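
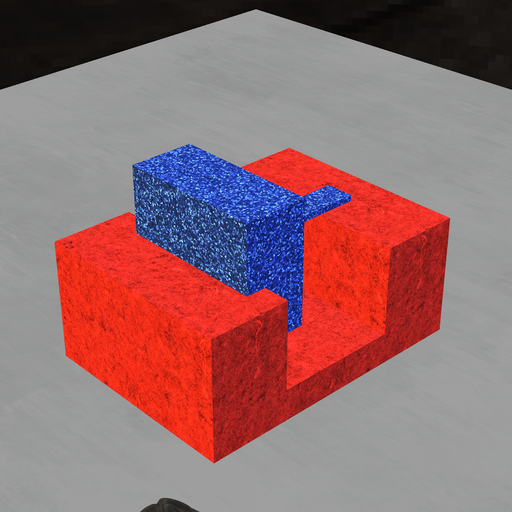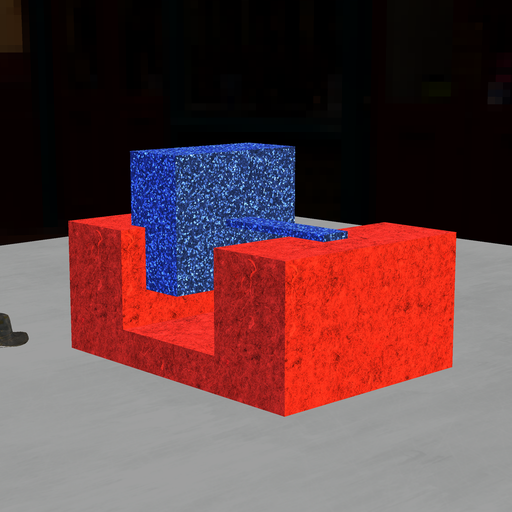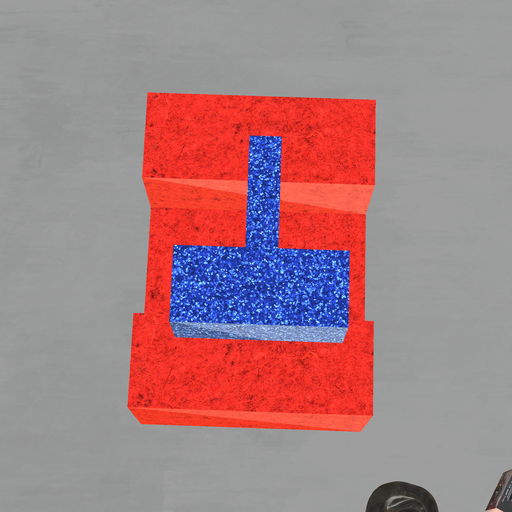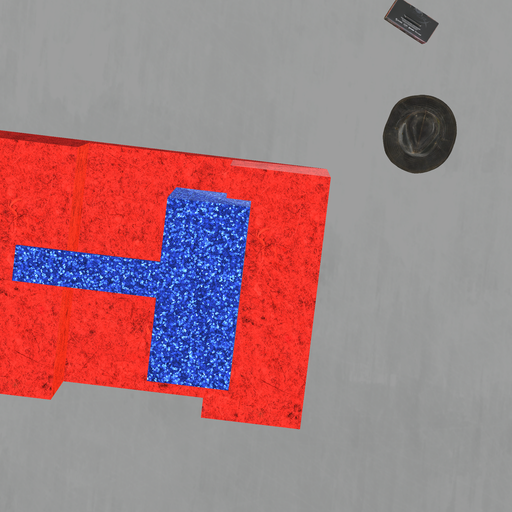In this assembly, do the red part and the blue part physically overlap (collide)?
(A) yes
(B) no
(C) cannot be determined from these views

(A) yes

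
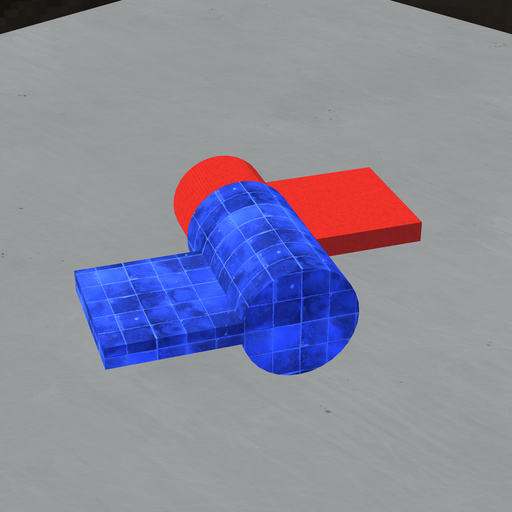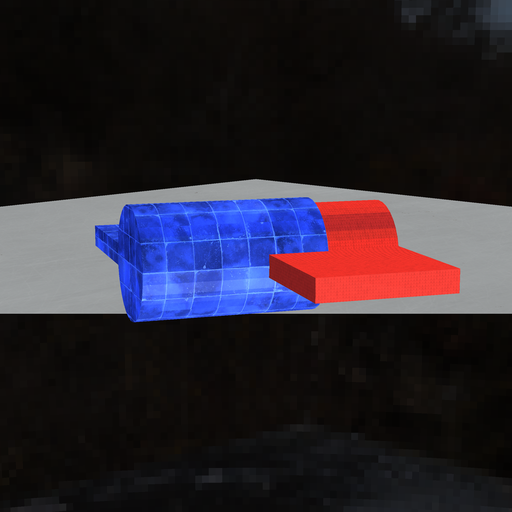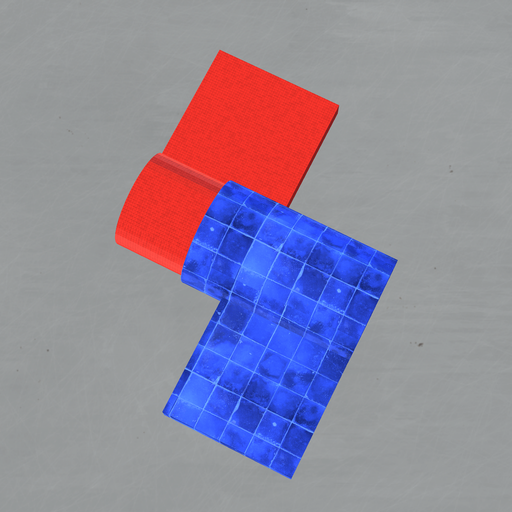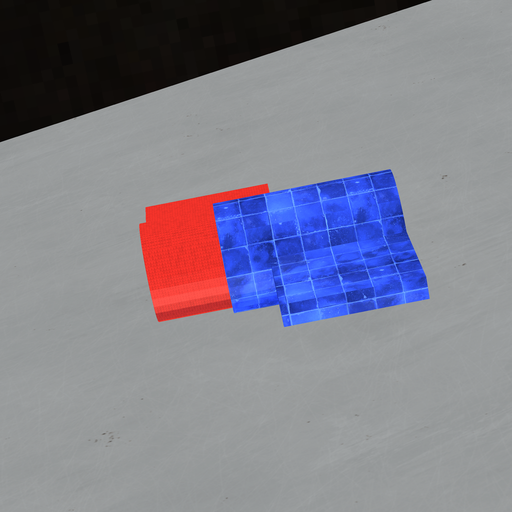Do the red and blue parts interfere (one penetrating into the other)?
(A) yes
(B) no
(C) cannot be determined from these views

(A) yes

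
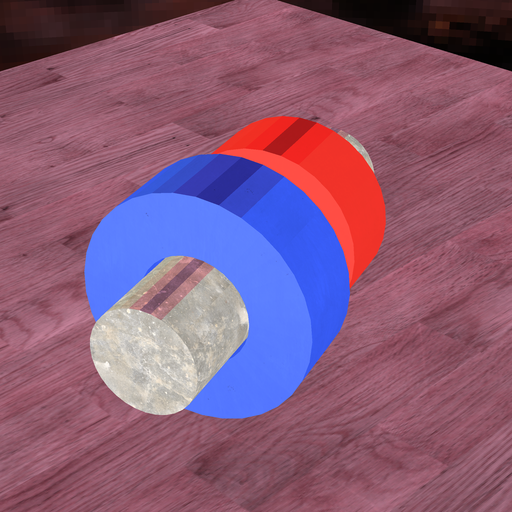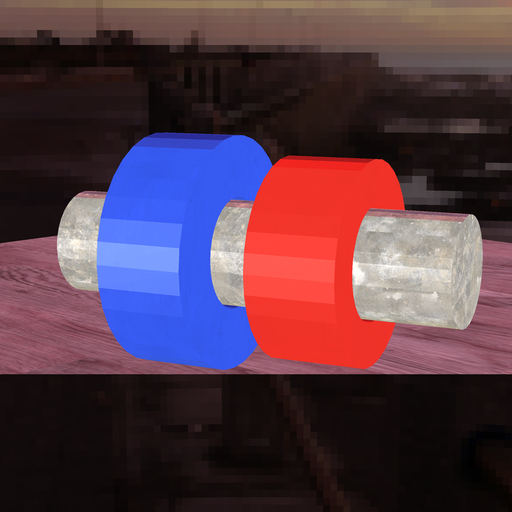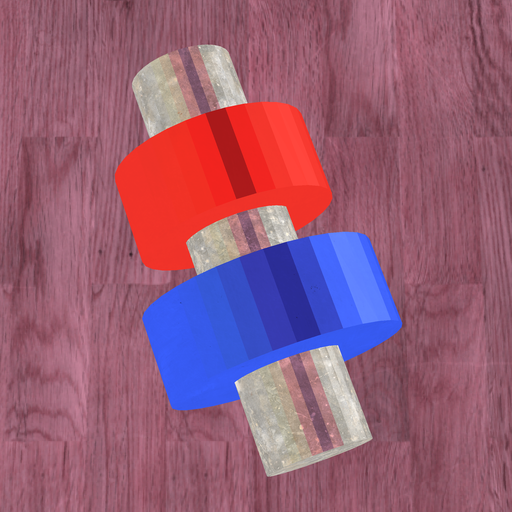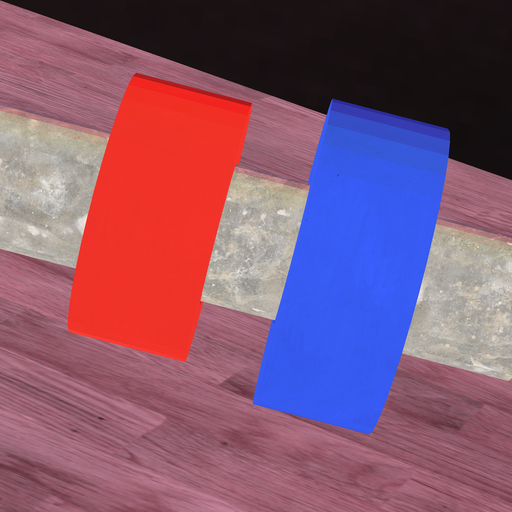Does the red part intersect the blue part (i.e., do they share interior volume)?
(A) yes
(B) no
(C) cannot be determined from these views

(B) no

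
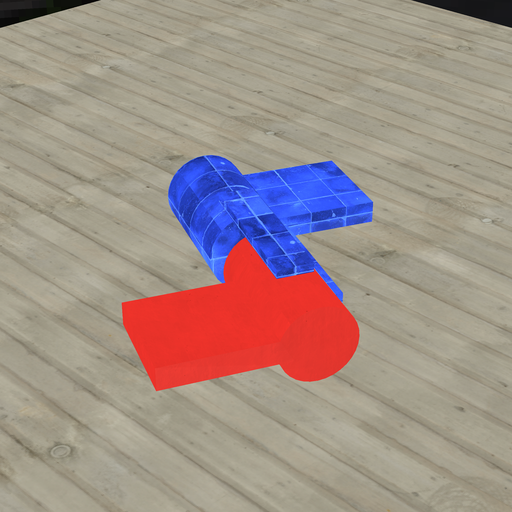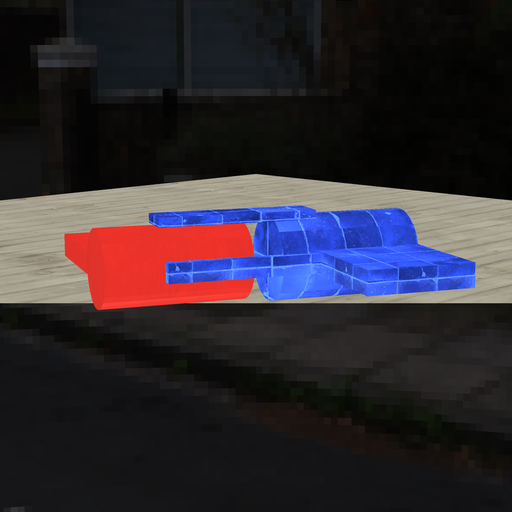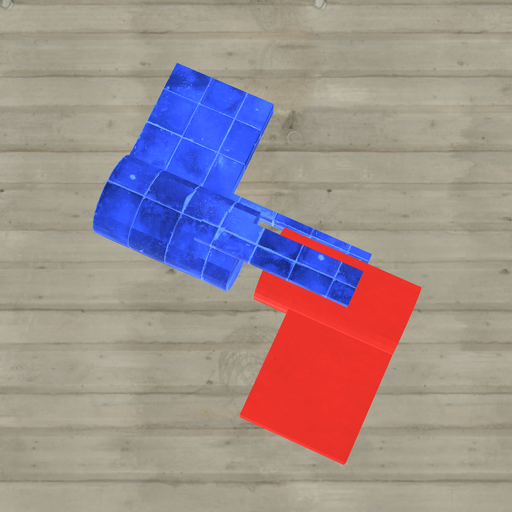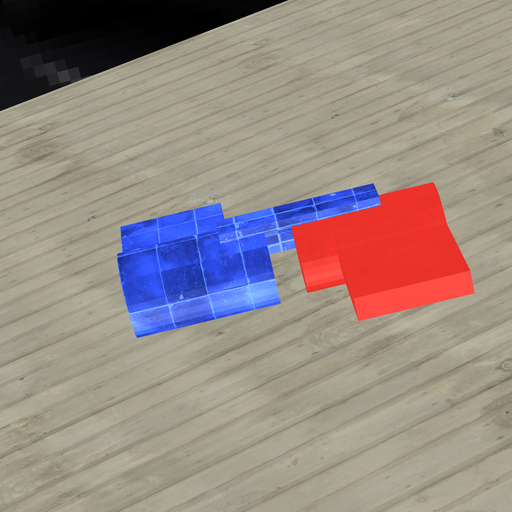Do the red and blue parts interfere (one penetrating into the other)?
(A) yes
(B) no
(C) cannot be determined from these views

(B) no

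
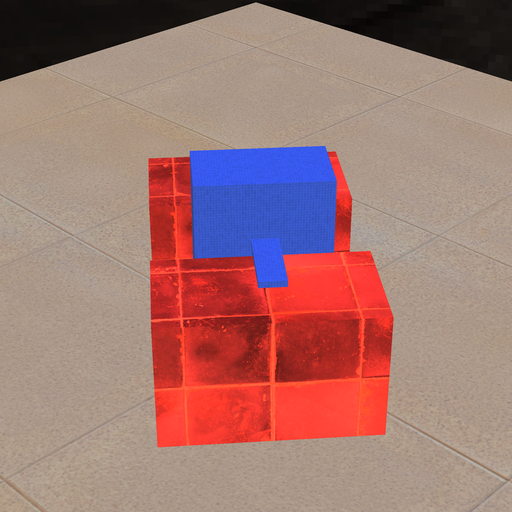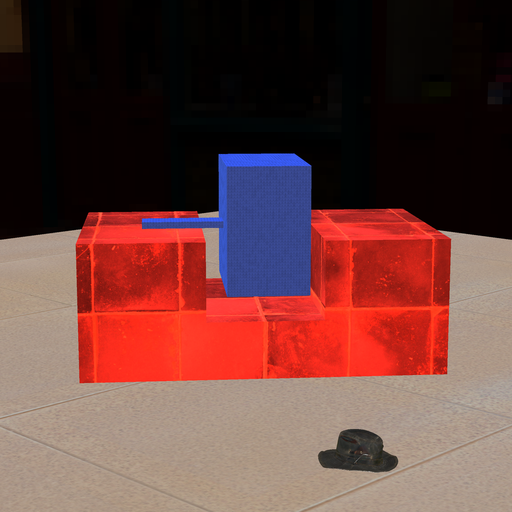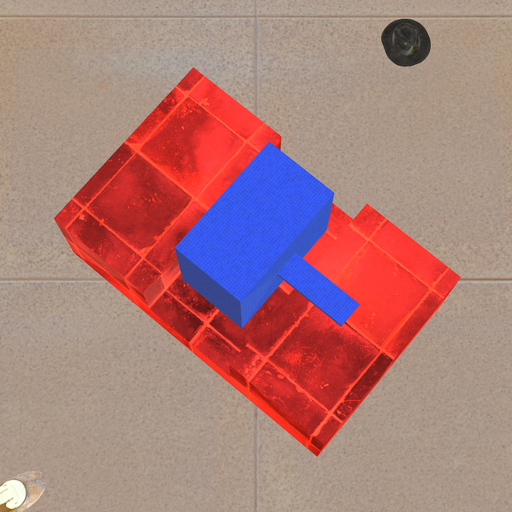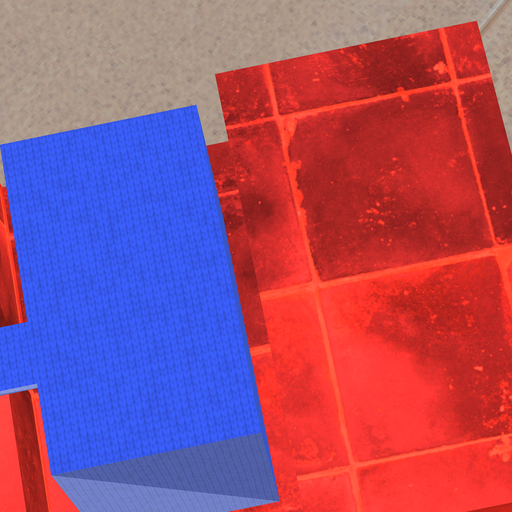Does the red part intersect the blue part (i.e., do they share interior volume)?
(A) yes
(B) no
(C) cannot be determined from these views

(B) no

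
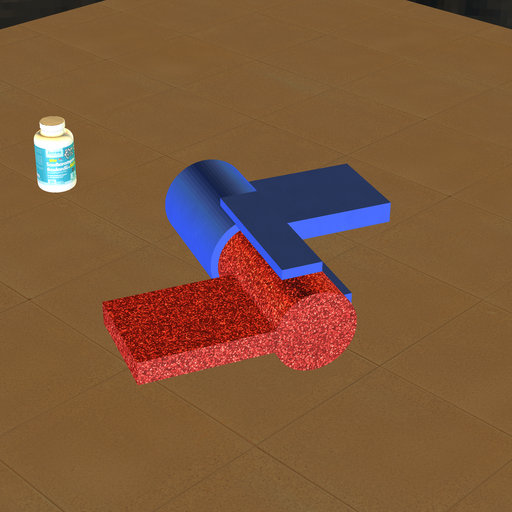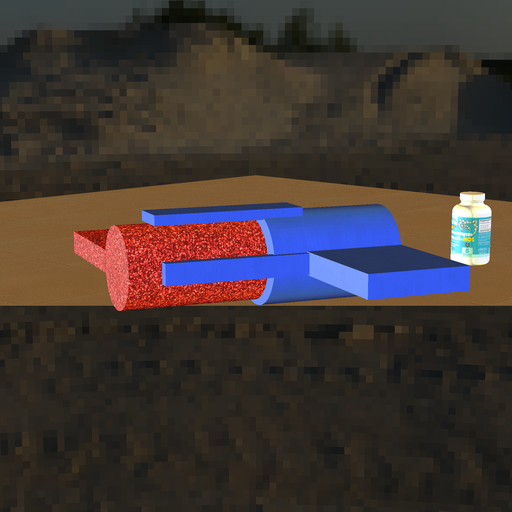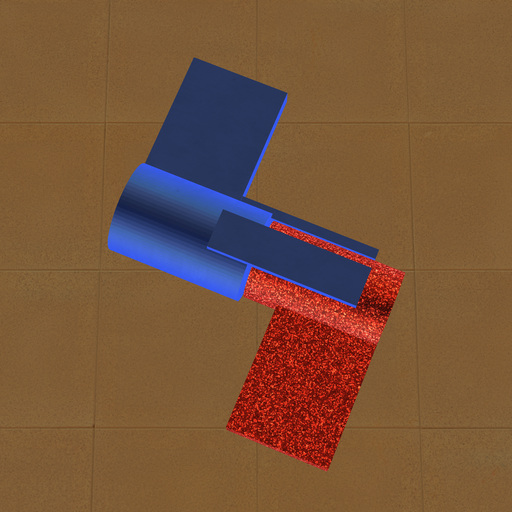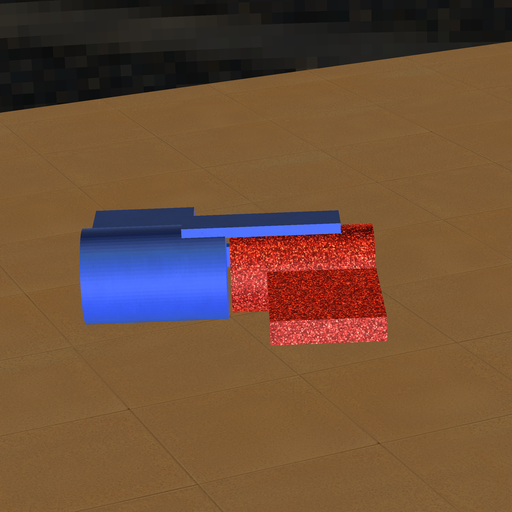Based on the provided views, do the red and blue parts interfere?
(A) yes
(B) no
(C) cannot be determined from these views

(B) no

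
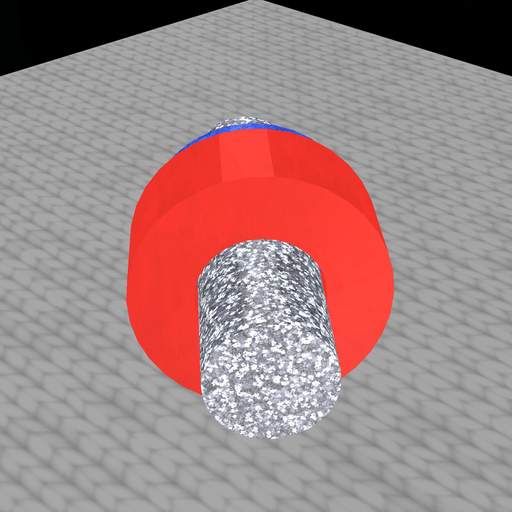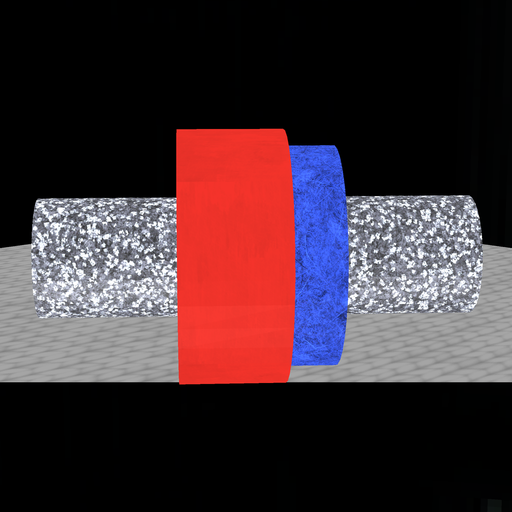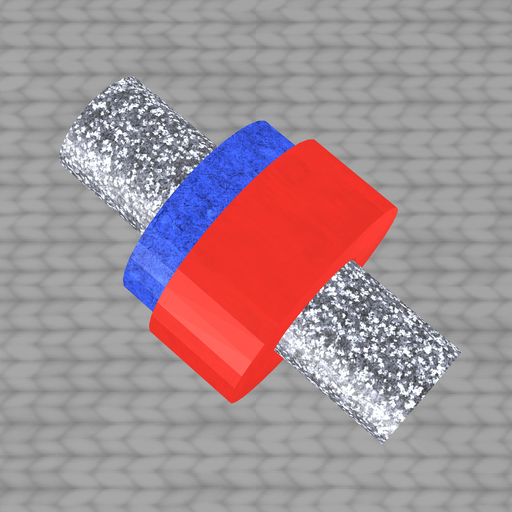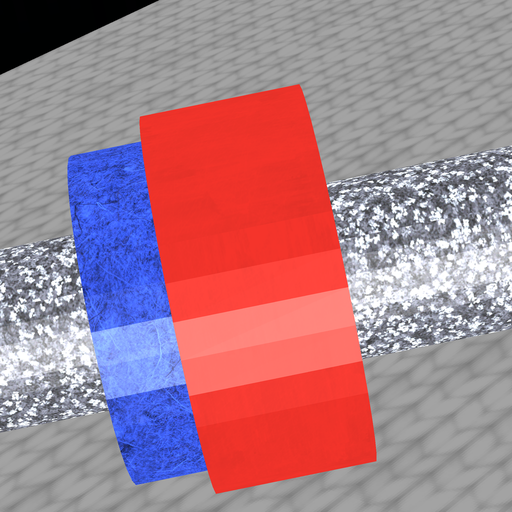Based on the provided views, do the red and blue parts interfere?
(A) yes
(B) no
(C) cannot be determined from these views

(A) yes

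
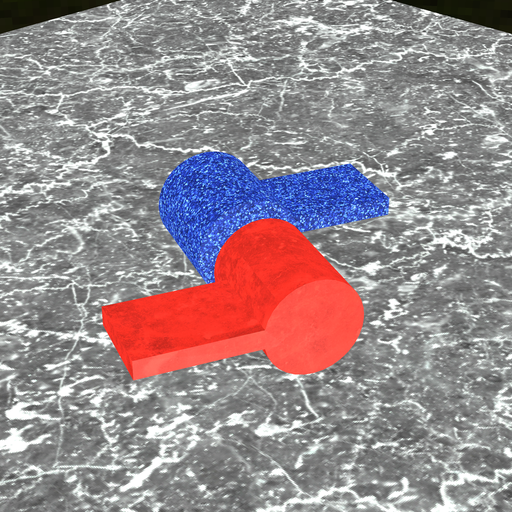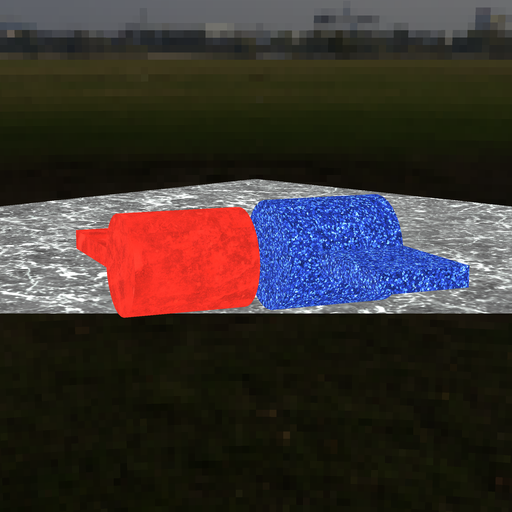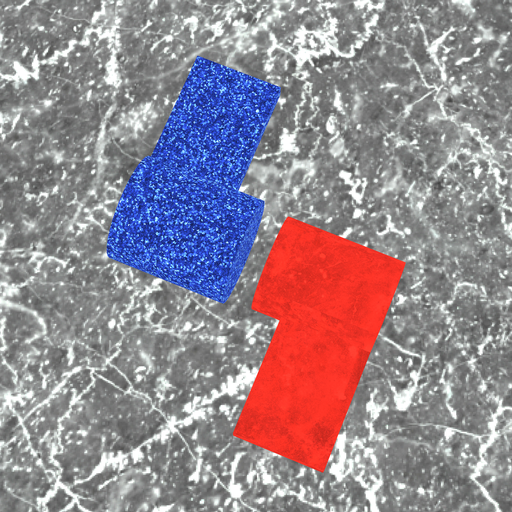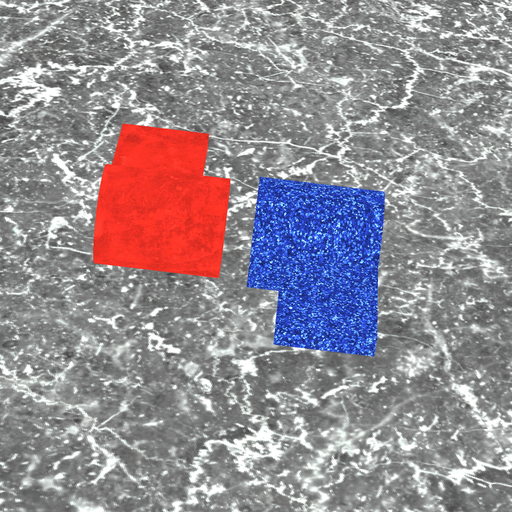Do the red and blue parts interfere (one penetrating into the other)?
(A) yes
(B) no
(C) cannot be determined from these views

(B) no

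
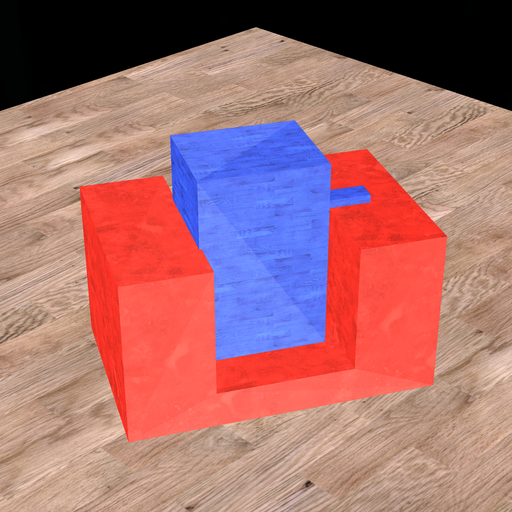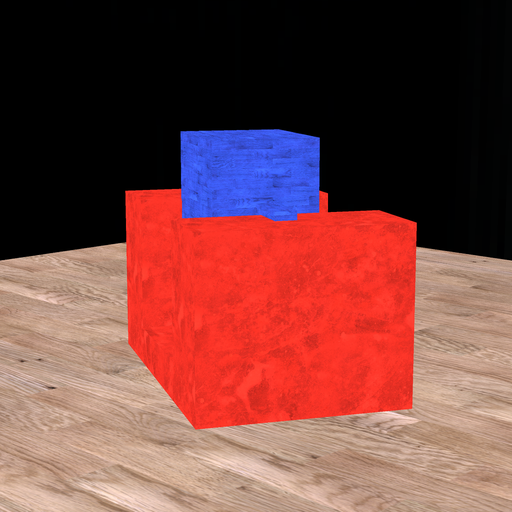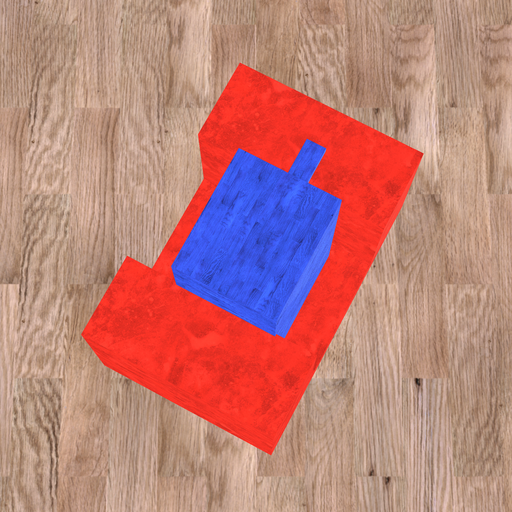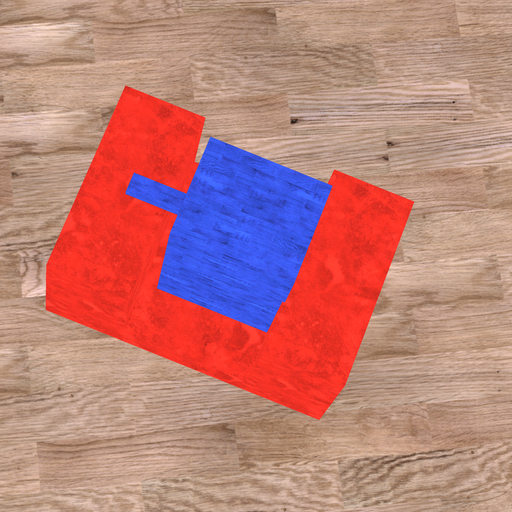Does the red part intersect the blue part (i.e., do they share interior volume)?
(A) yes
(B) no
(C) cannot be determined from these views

(A) yes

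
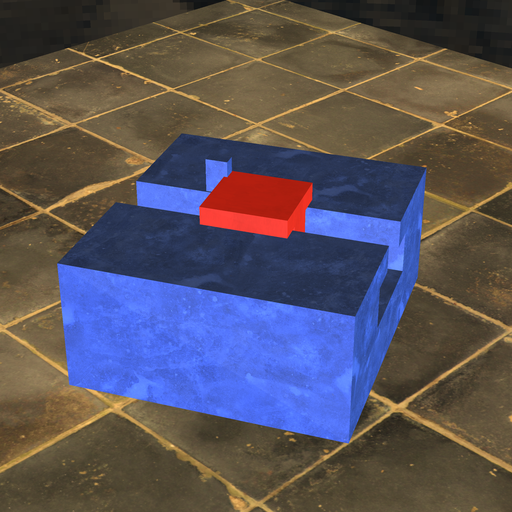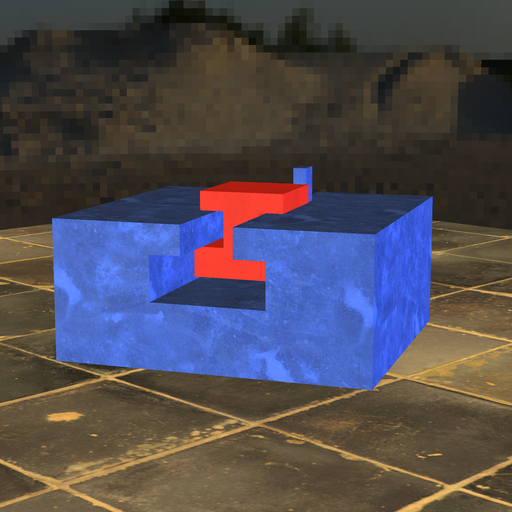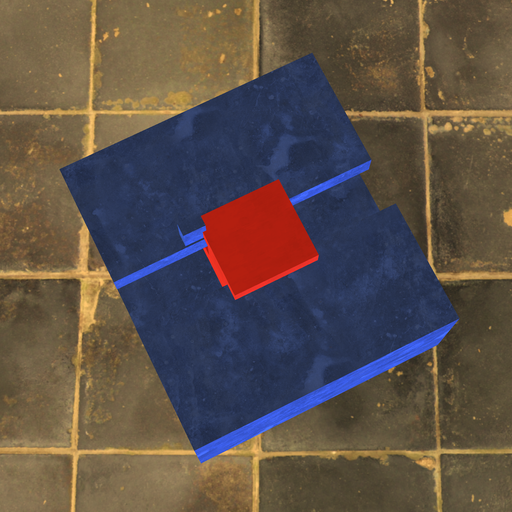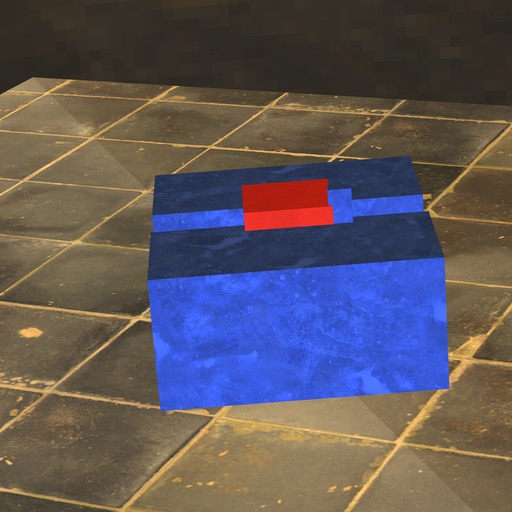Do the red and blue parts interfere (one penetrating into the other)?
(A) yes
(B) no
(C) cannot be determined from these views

(A) yes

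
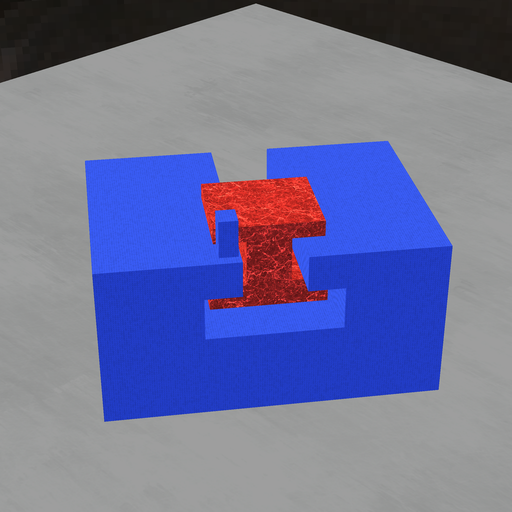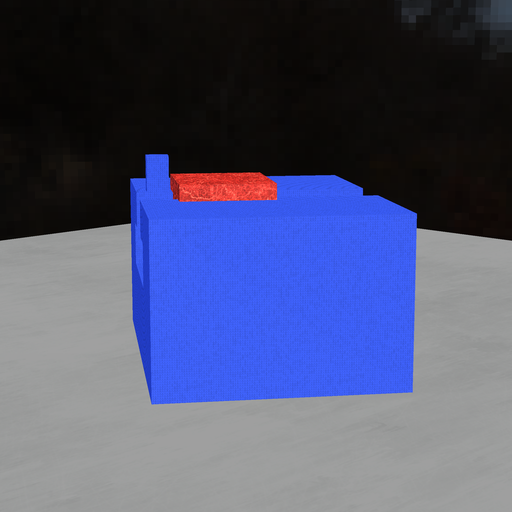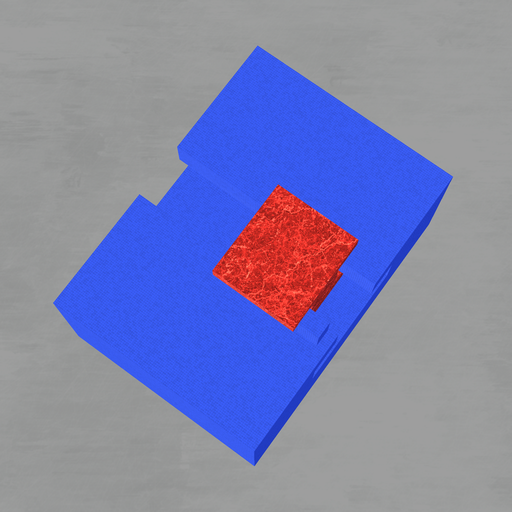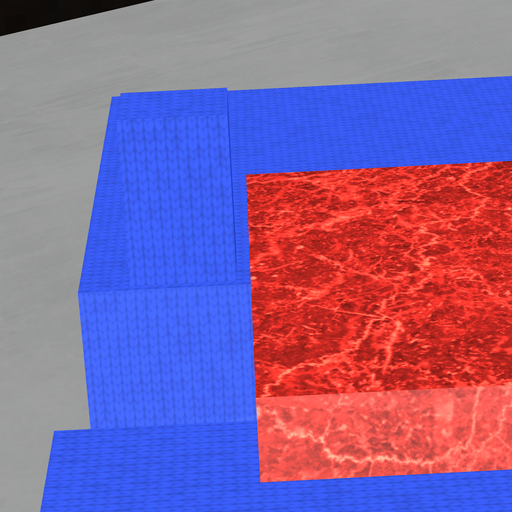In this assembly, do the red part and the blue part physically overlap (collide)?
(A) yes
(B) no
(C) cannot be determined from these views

(B) no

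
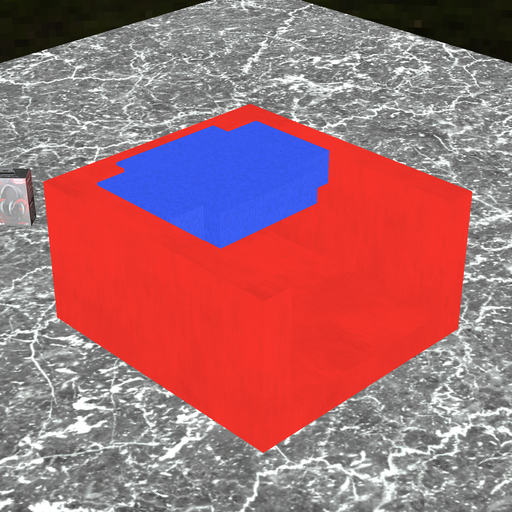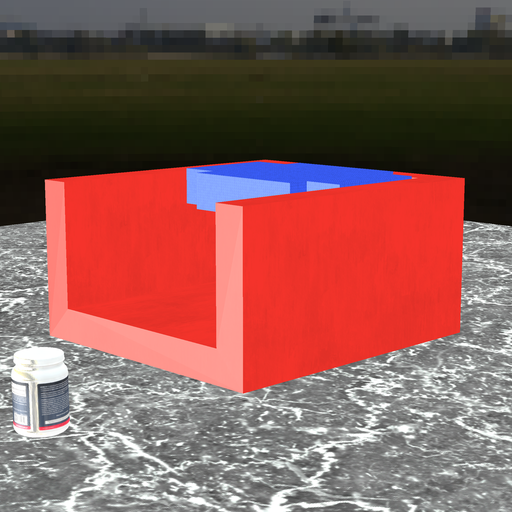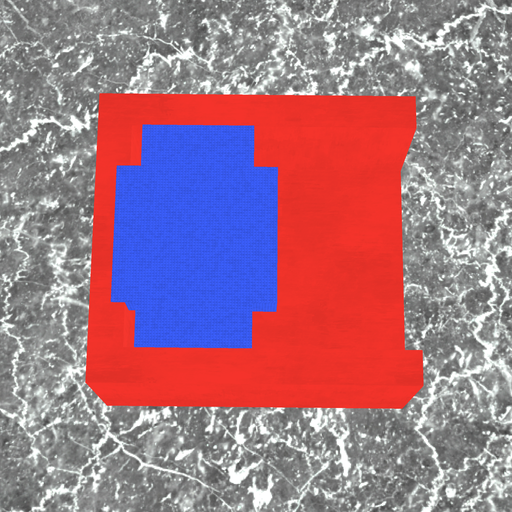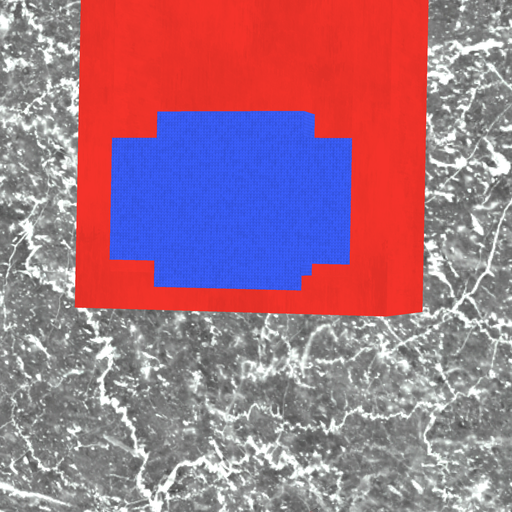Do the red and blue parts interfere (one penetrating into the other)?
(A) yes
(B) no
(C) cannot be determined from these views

(A) yes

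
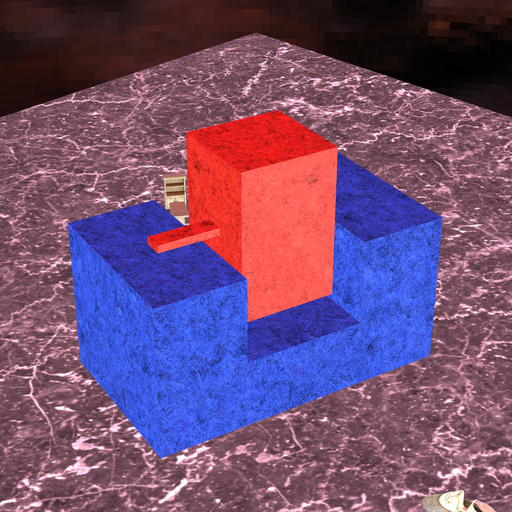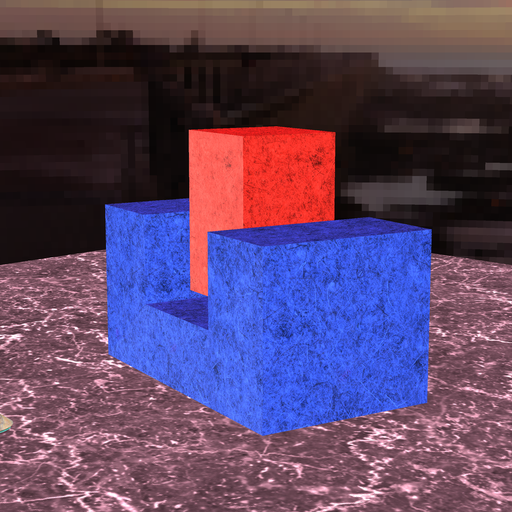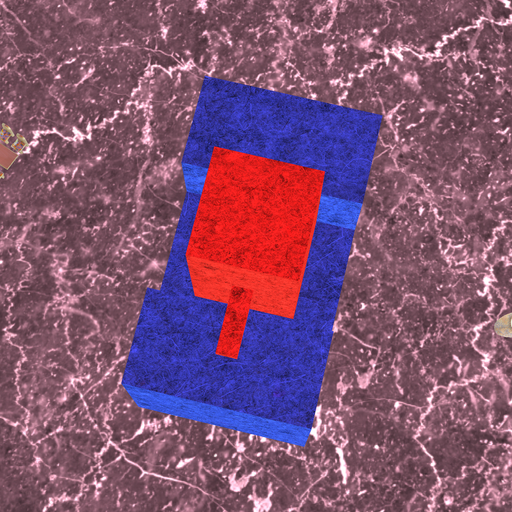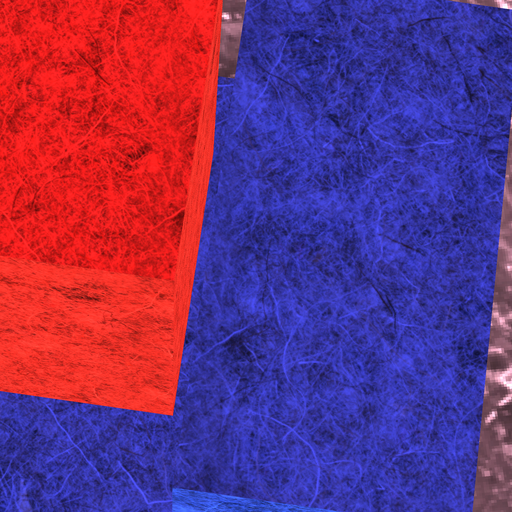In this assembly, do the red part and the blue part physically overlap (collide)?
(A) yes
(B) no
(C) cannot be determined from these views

(B) no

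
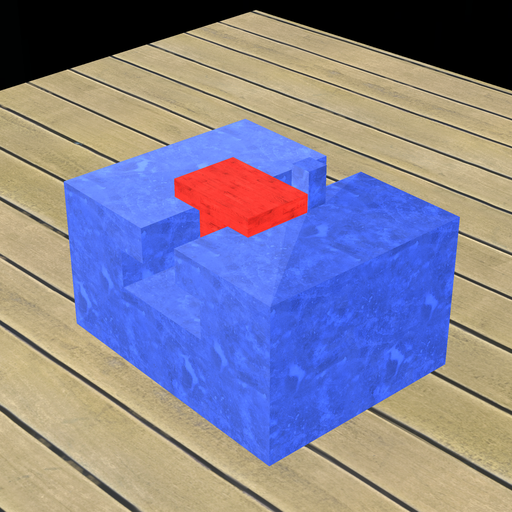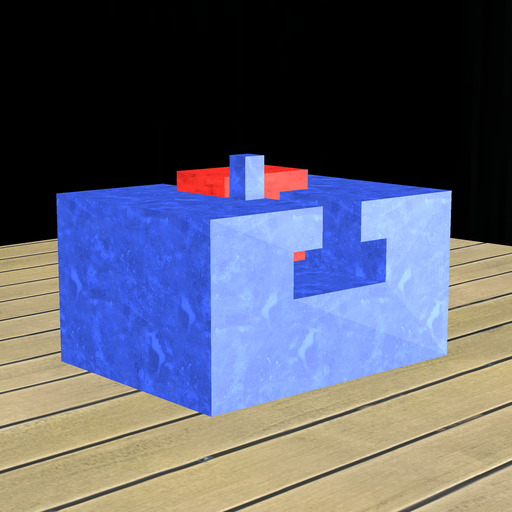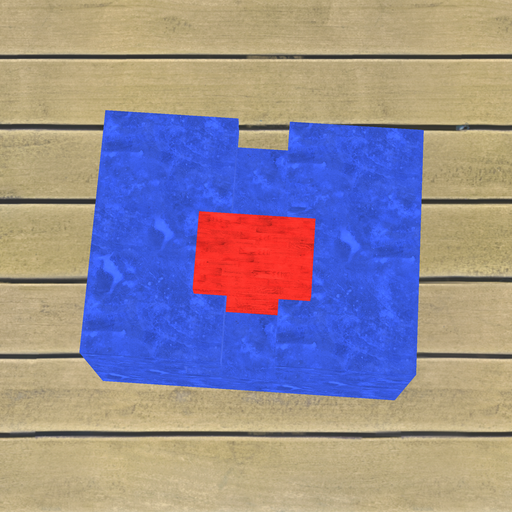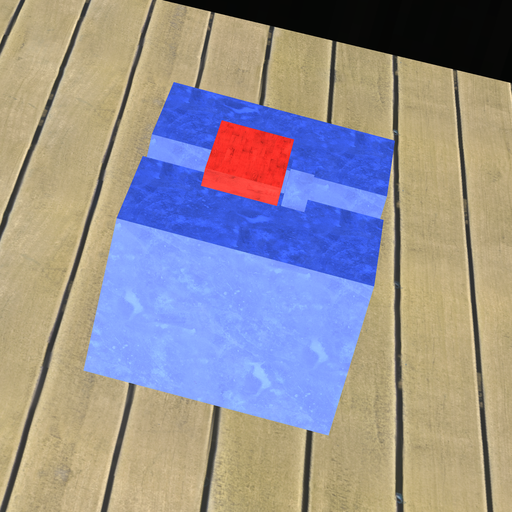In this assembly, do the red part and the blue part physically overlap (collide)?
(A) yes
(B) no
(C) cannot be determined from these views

(B) no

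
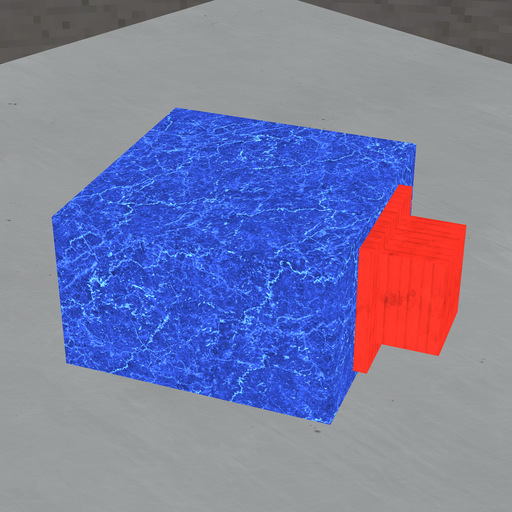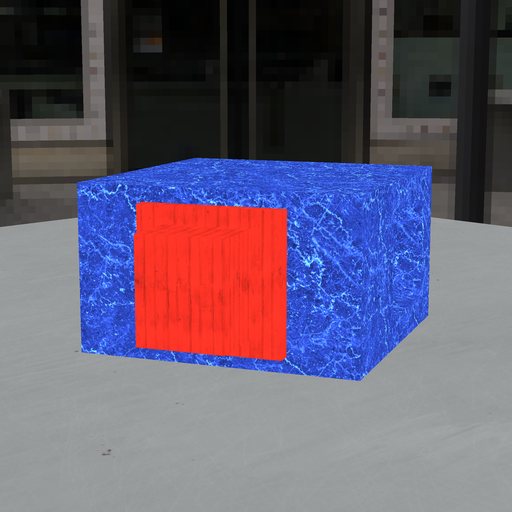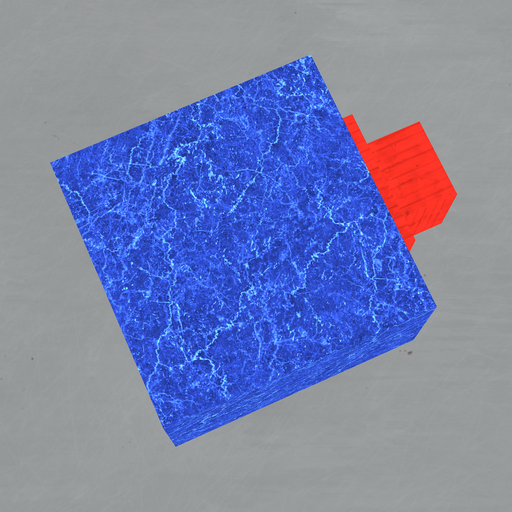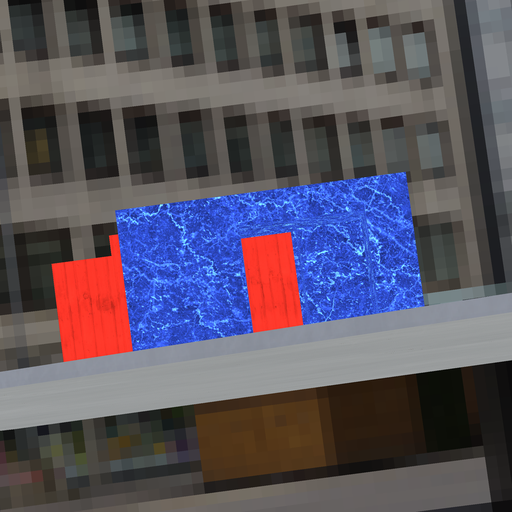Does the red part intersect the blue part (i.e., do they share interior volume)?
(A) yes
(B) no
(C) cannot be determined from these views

(B) no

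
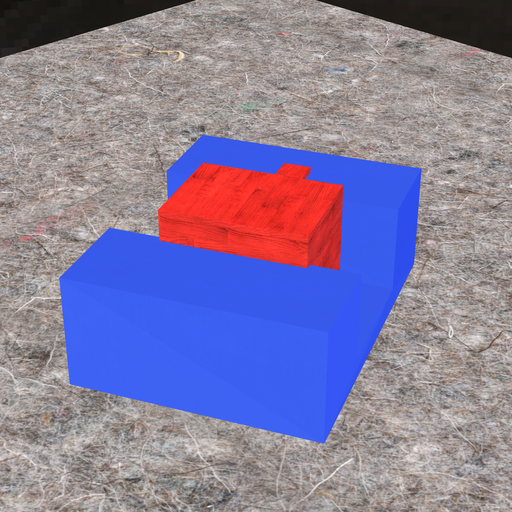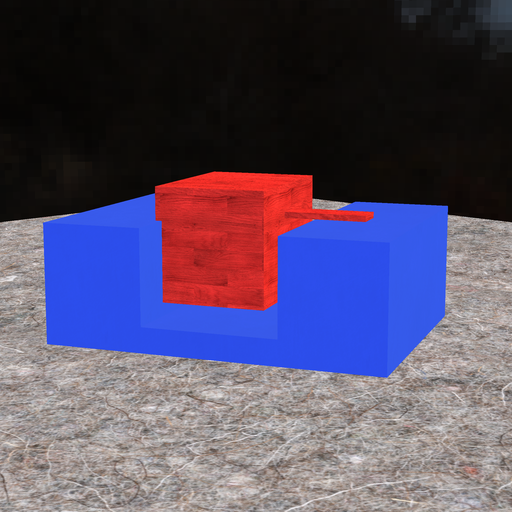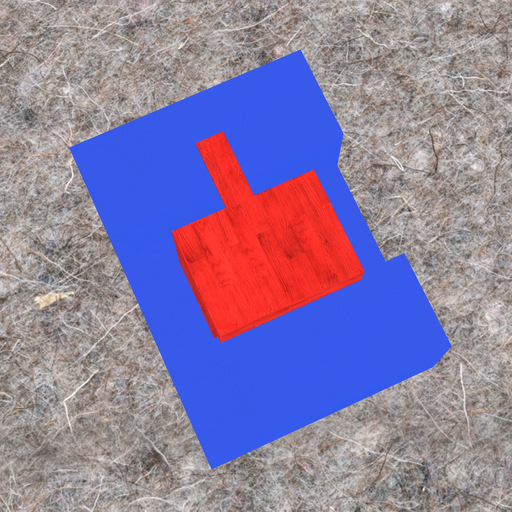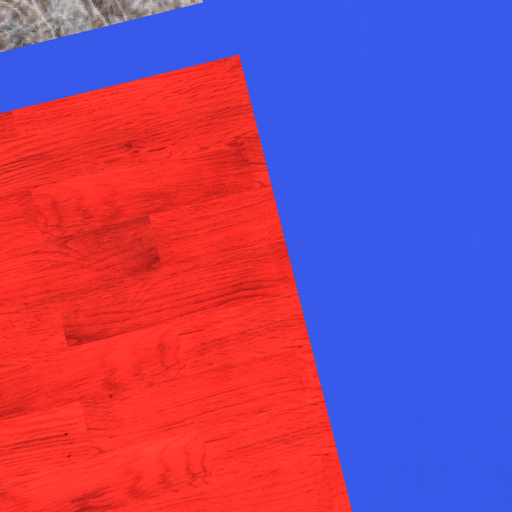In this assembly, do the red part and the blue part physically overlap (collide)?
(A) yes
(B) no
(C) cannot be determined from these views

(A) yes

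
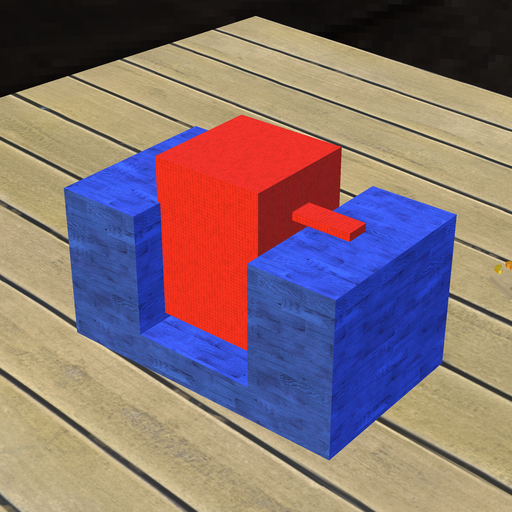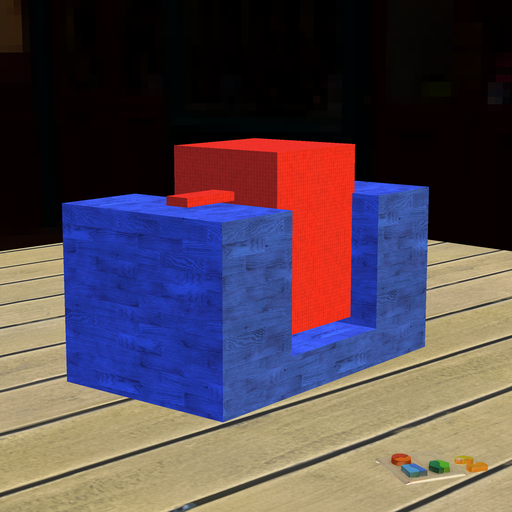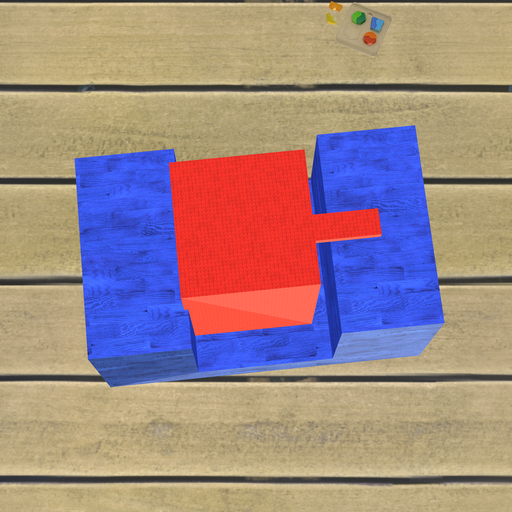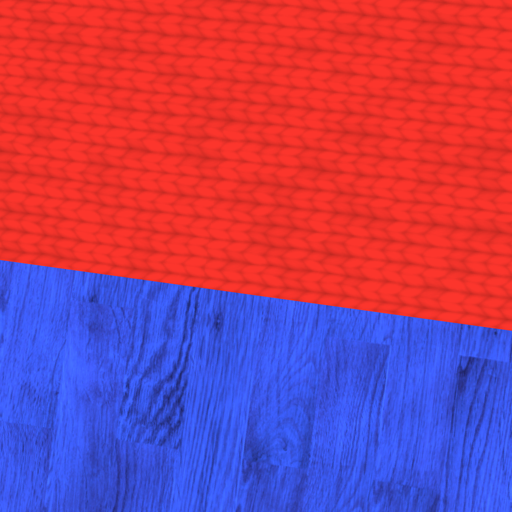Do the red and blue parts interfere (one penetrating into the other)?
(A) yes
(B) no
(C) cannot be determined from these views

(A) yes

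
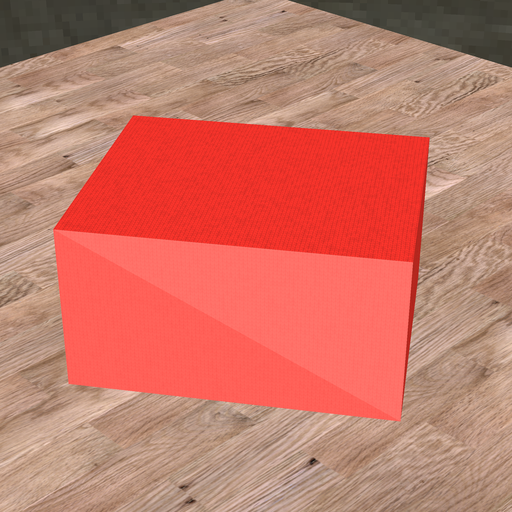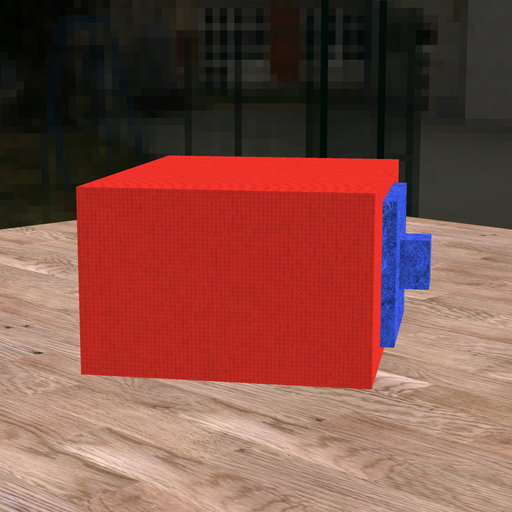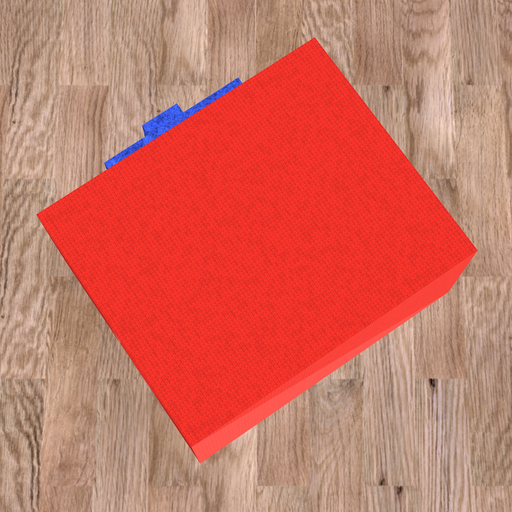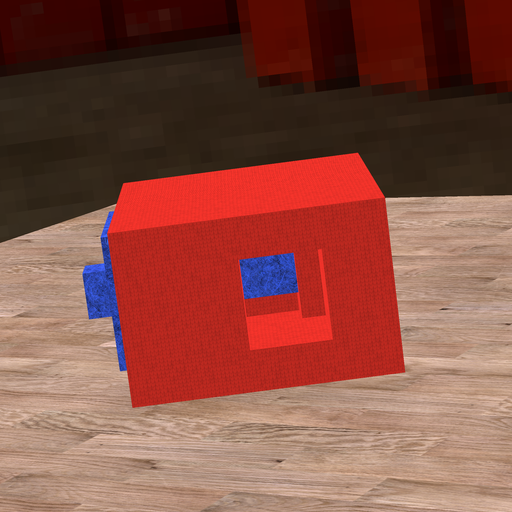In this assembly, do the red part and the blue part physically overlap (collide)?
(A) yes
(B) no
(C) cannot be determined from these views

(A) yes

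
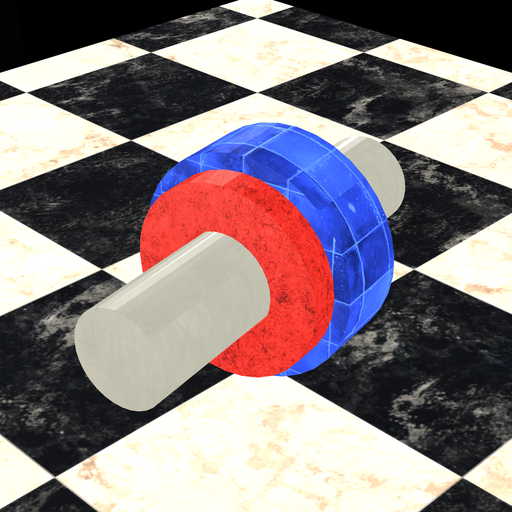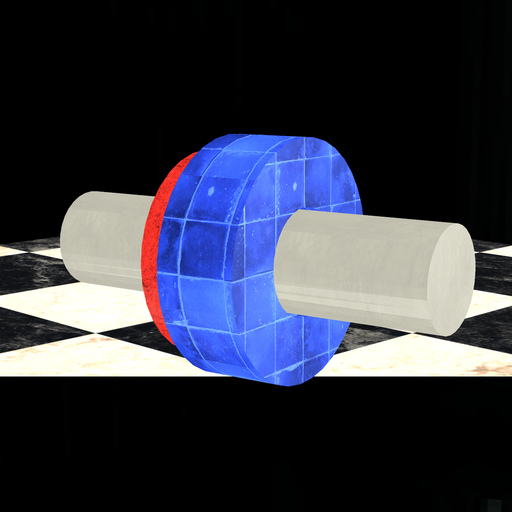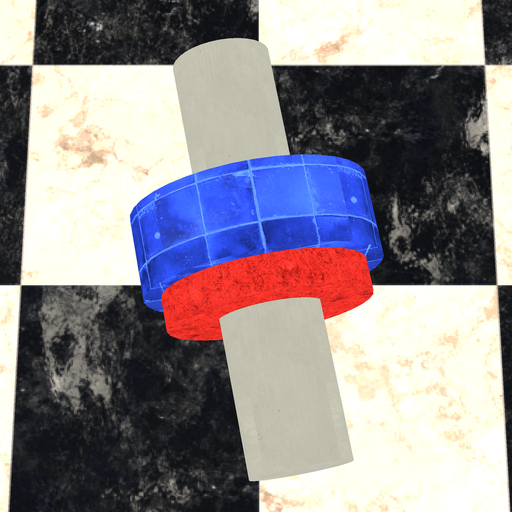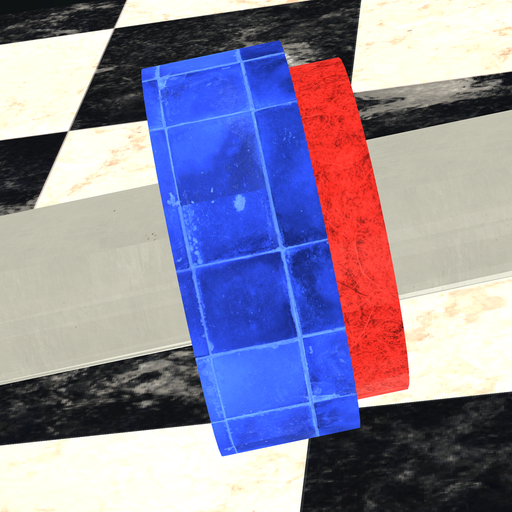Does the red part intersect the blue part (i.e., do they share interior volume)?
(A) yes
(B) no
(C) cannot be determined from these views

(A) yes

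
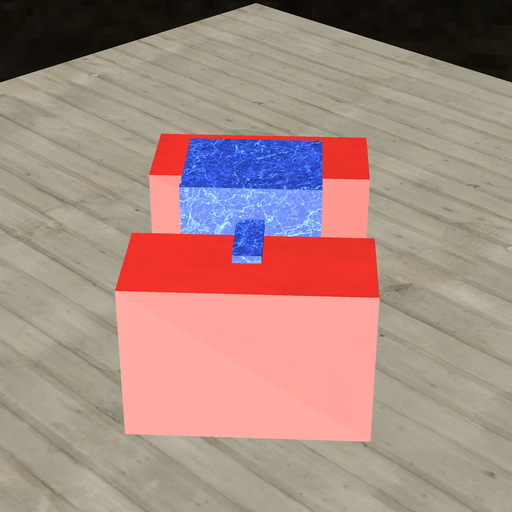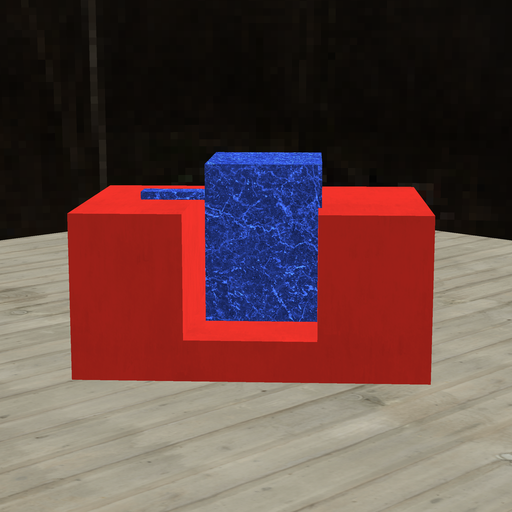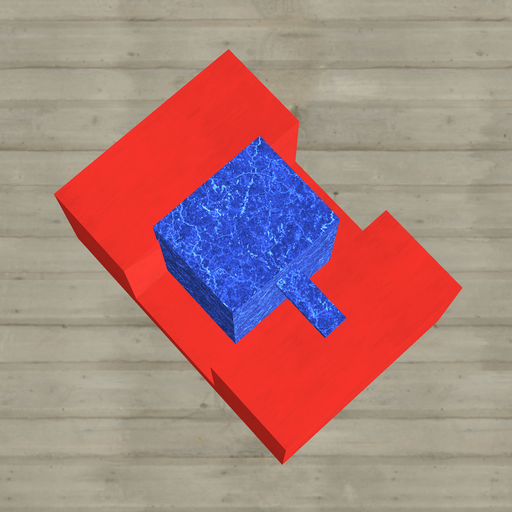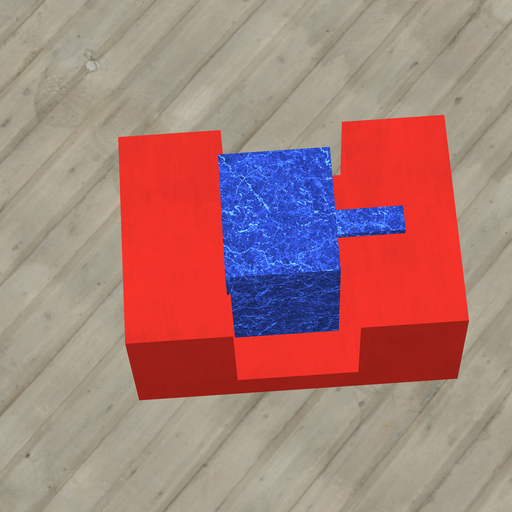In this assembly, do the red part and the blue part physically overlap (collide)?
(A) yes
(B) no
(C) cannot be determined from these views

(A) yes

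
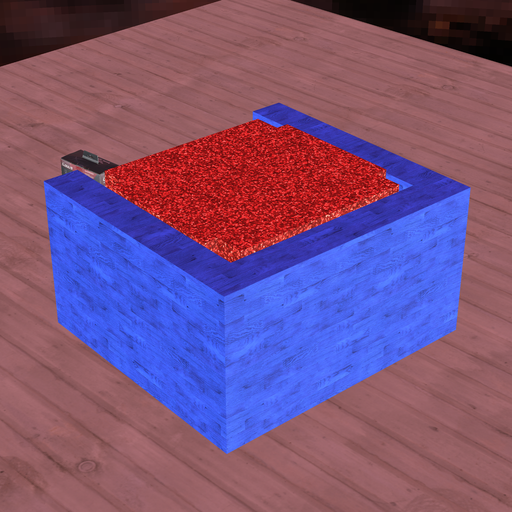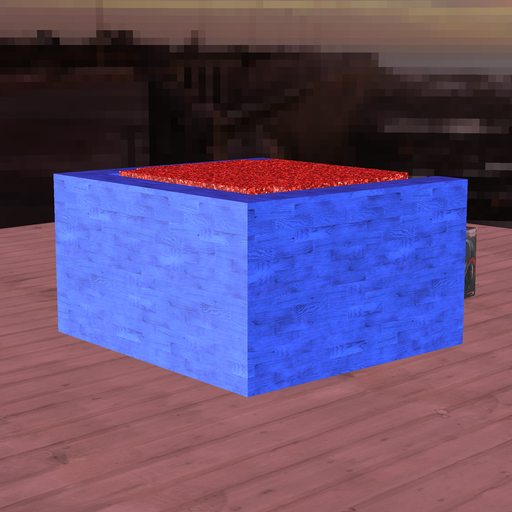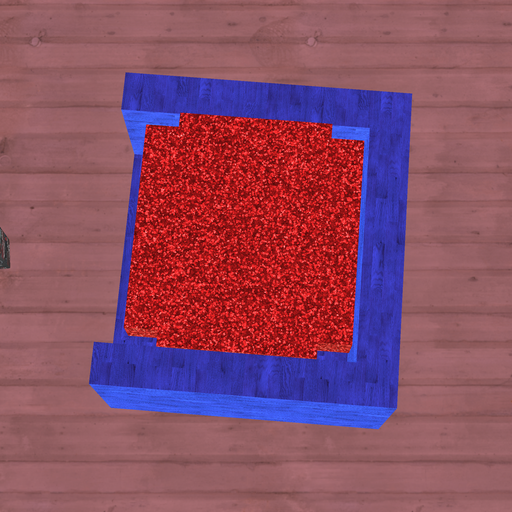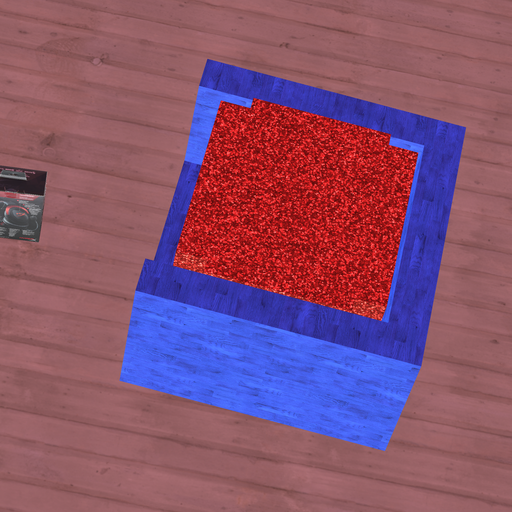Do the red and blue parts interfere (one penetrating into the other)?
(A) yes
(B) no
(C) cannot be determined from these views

(B) no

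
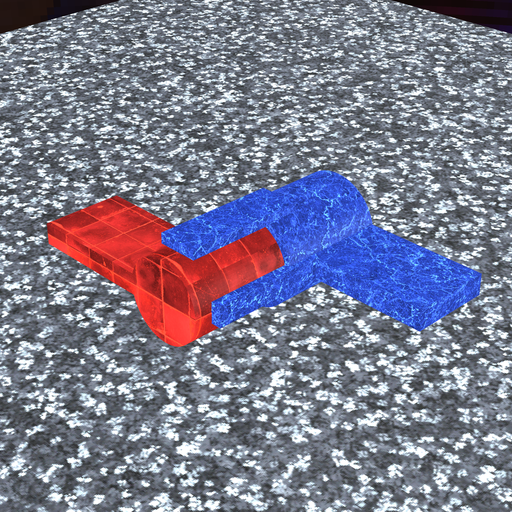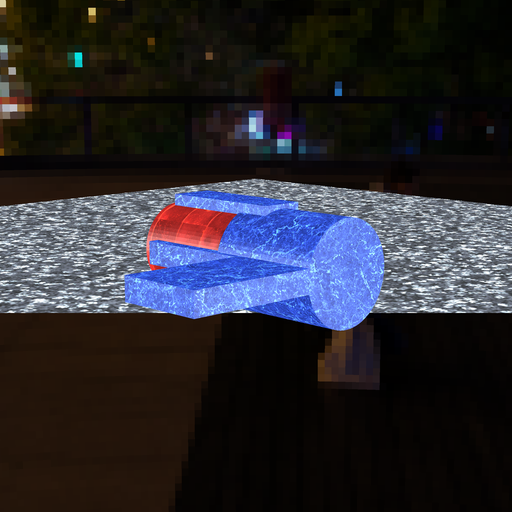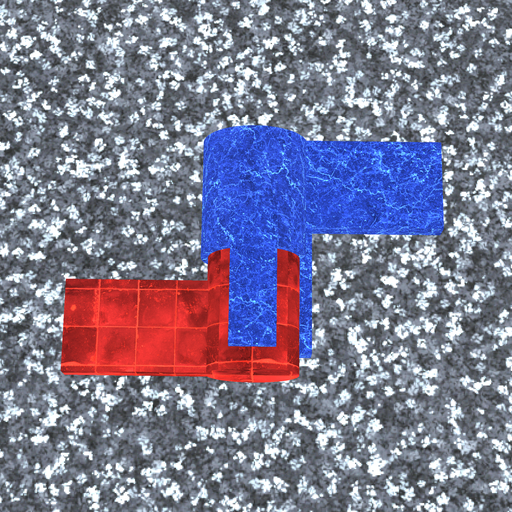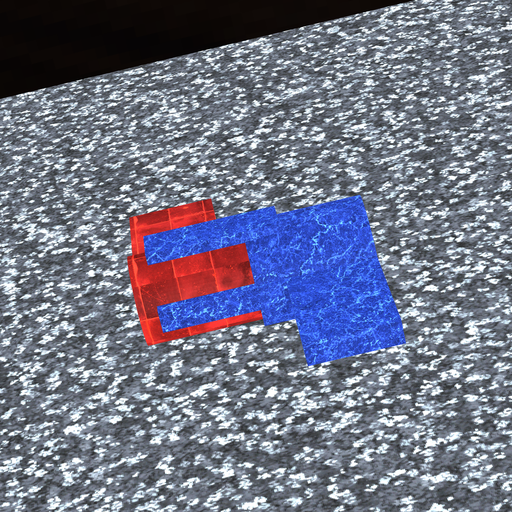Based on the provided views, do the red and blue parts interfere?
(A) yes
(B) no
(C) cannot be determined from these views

(A) yes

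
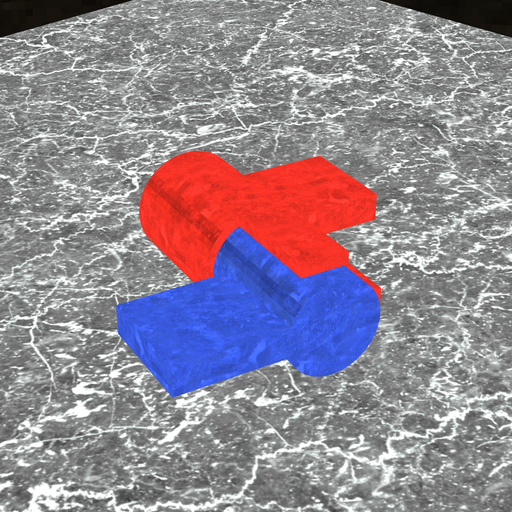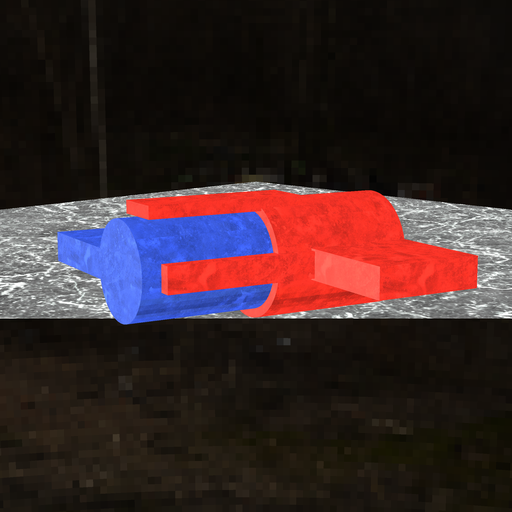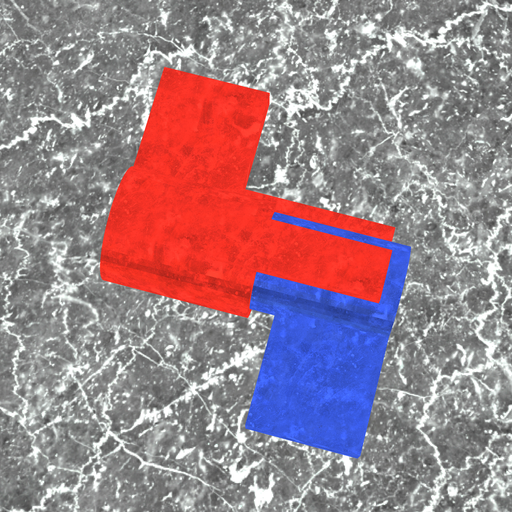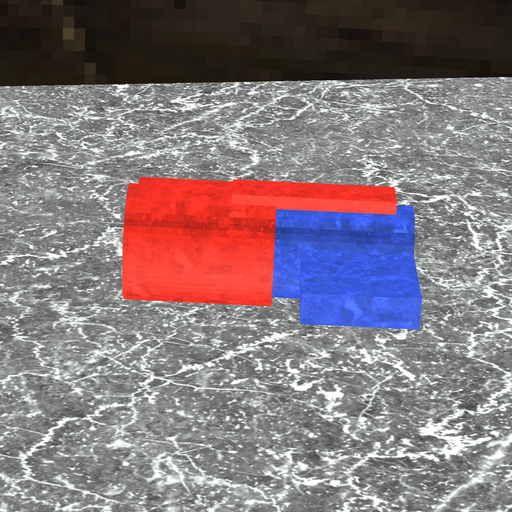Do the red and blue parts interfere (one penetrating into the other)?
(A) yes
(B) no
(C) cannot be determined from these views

(A) yes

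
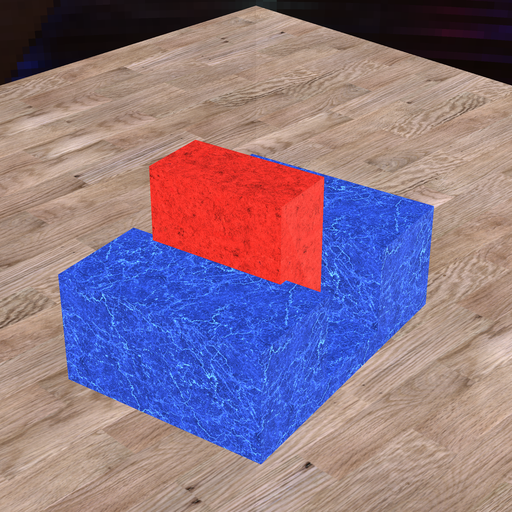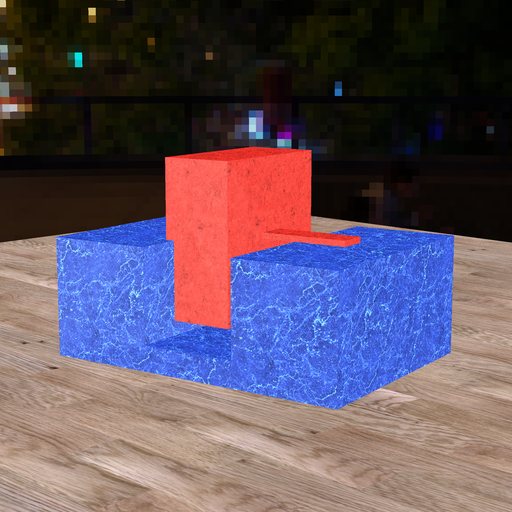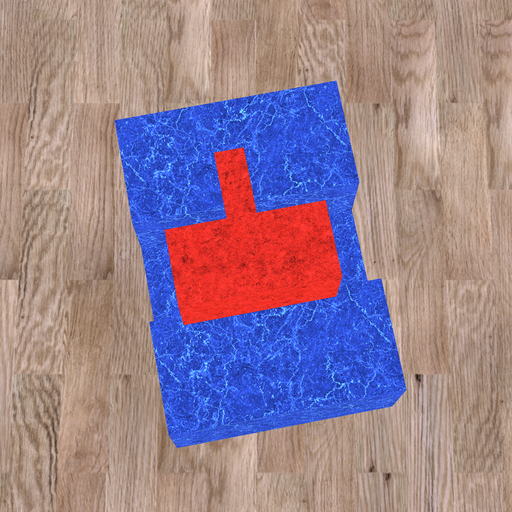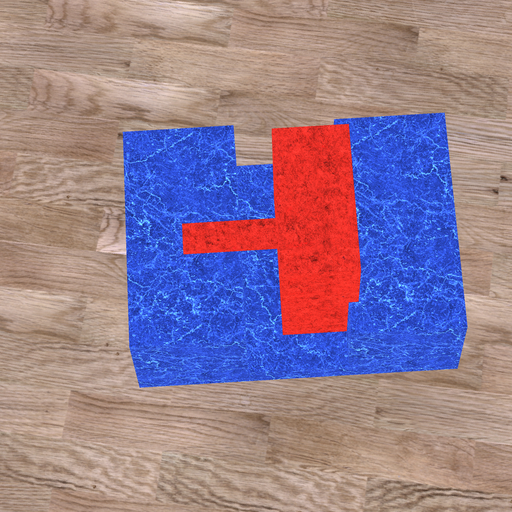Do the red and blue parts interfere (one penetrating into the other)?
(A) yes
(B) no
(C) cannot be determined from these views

(A) yes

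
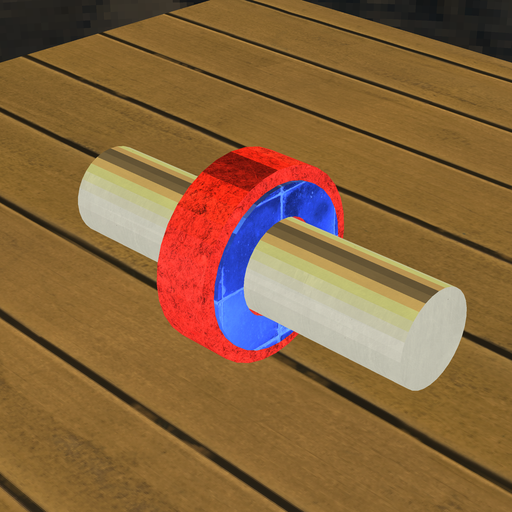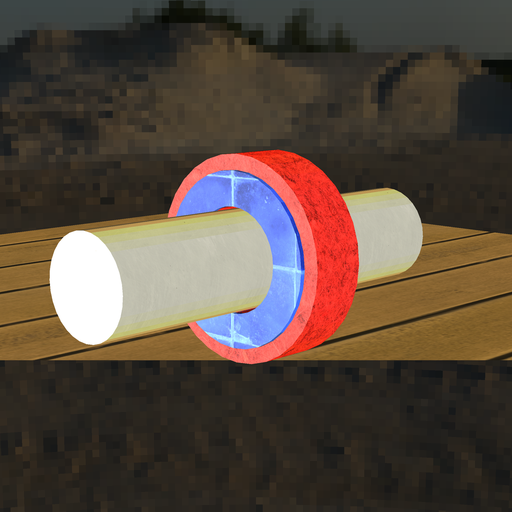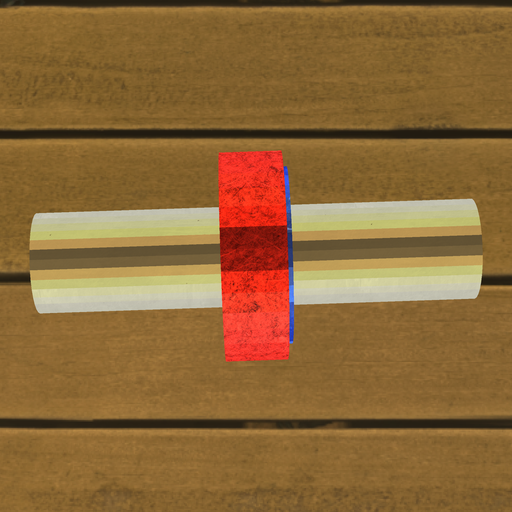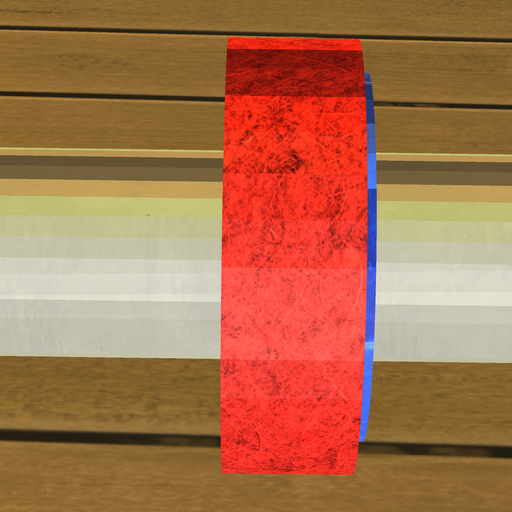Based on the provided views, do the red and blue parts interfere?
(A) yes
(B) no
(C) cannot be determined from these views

(A) yes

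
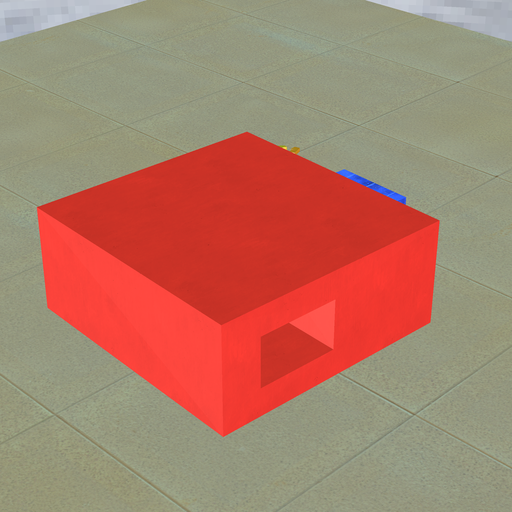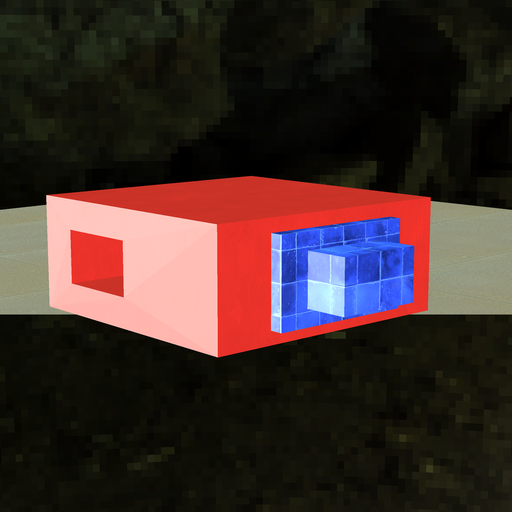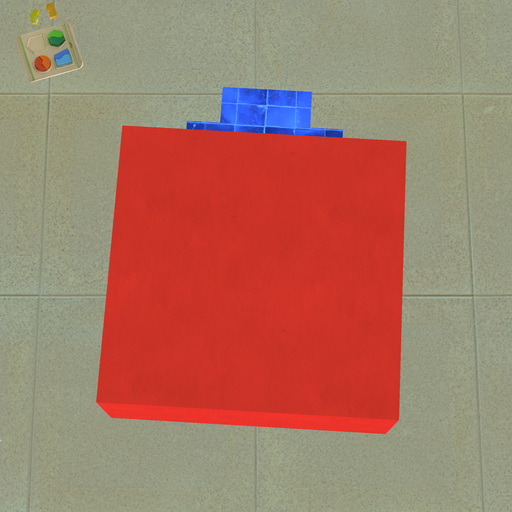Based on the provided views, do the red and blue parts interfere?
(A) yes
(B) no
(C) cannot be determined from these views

(C) cannot be determined from these views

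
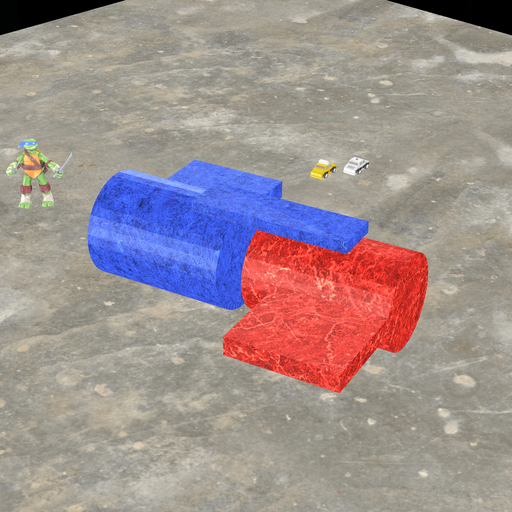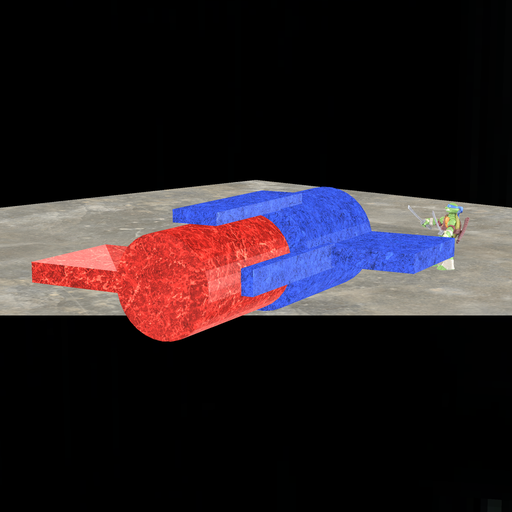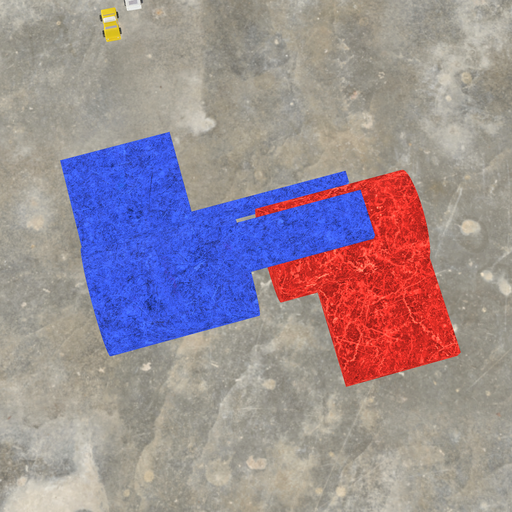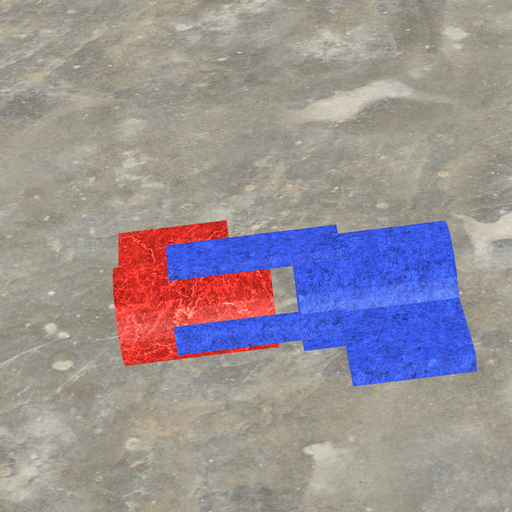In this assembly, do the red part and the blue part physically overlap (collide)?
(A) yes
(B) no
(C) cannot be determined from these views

(B) no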